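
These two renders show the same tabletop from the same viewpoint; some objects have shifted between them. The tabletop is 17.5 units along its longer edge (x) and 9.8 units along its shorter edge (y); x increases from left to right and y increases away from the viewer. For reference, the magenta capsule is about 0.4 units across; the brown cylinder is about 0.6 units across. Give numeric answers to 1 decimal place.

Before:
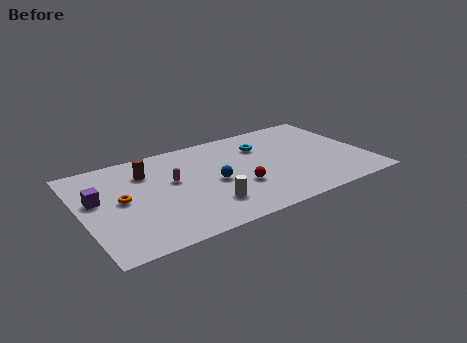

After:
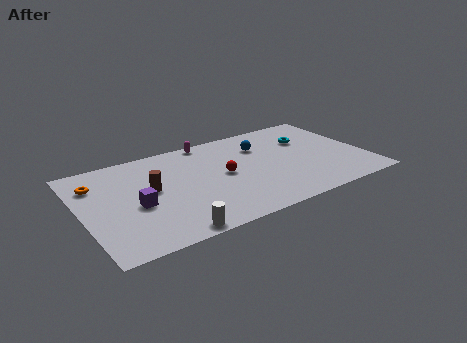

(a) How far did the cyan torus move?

2.9

From (11.4, 7.1) to (14.3, 6.7), the cyan torus covered √(2.9² + 0.4²) ≈ 2.9 units.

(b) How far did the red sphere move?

1.7

The red sphere was near (9.4, 3.4) before and (8.7, 5.0) after, so it travelled √(0.7² + 1.6²) ≈ 1.7 units.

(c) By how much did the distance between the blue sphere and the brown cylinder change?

+2.7

The distance was about 4.7 in the first image and 7.4 in the second, so they moved 2.7 units further apart.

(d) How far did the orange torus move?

2.6

The orange torus moved from about (2.4, 5.1) to (1.1, 7.3), a distance of √(1.3² + 2.2²) ≈ 2.6.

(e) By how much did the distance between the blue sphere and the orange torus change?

+4.7

The distance was about 5.6 in the first image and 10.3 in the second, so they moved 4.7 units further apart.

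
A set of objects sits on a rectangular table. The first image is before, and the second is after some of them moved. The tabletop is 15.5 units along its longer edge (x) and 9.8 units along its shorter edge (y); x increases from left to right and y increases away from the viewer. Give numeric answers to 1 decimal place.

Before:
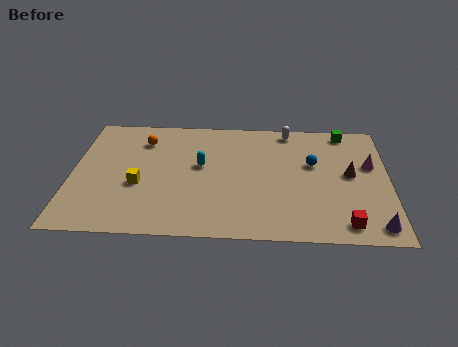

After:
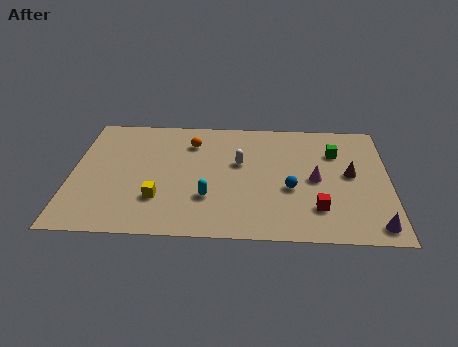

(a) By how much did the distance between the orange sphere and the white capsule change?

-4.4

The distance was about 7.3 in the first image and 2.9 in the second, so they moved 4.4 units closer together.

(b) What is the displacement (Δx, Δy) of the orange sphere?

(2.4, -0.1)

The orange sphere started near (3.4, 7.6) and ended near (5.8, 7.5).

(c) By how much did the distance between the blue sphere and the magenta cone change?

-1.4

The distance was about 2.8 in the first image and 1.4 in the second, so they moved 1.4 units closer together.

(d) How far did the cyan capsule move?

2.6

The cyan capsule was near (6.3, 5.6) before and (6.7, 3.0) after, so it travelled √(0.4² + 2.6²) ≈ 2.6 units.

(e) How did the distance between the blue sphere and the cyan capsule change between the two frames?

-1.4

Before: roughly 5.5 units apart; after: 4.1. That's 1.4 units closer together.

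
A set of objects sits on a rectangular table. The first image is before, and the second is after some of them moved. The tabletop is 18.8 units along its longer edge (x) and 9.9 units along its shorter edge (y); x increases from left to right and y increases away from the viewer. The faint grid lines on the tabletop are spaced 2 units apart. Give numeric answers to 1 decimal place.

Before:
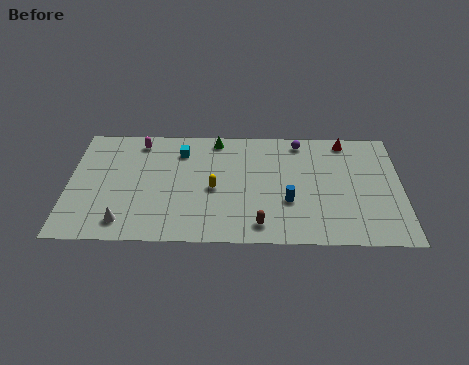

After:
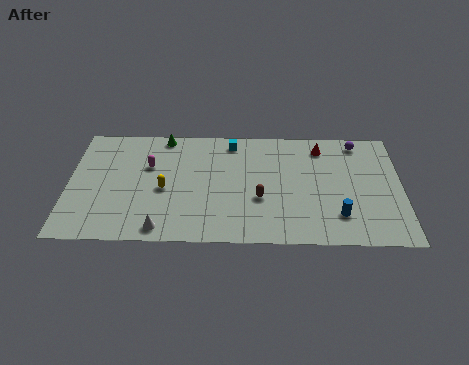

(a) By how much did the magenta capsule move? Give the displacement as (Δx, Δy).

(0.6, -2.1)

The magenta capsule started near (3.9, 8.5) and ended near (4.5, 6.4).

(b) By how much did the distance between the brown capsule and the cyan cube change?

-2.5

They were about 7.7 units apart before and 5.2 after — 2.5 units closer together.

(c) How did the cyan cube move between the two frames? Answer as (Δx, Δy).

(2.9, 0.9)

From the two frames, the cyan cube sits at roughly (6.3, 7.7) before and (9.2, 8.6) after.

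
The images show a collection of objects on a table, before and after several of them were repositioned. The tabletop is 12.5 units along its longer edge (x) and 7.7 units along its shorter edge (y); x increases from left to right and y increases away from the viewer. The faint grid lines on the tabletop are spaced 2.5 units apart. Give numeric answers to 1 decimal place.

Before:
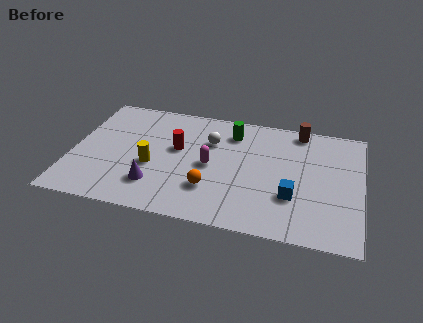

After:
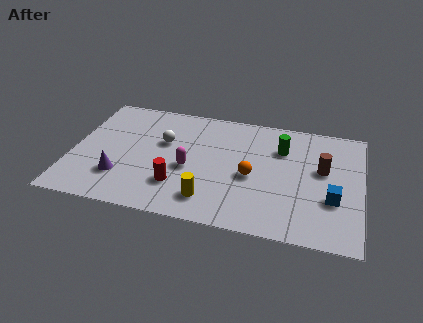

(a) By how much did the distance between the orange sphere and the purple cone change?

+3.3

Before: roughly 2.4 units apart; after: 5.7. That's 3.3 units further apart.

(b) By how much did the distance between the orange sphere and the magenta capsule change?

+1.2

Before: roughly 1.5 units apart; after: 2.7. That's 1.2 units further apart.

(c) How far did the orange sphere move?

2.1

The orange sphere was near (6.1, 2.2) before and (7.8, 3.4) after, so it travelled √(1.7² + 1.2²) ≈ 2.1 units.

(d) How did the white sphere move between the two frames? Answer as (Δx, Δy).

(-2.0, -0.5)

The white sphere started near (5.9, 5.3) and ended near (3.9, 4.8).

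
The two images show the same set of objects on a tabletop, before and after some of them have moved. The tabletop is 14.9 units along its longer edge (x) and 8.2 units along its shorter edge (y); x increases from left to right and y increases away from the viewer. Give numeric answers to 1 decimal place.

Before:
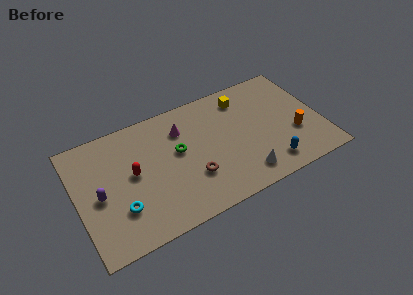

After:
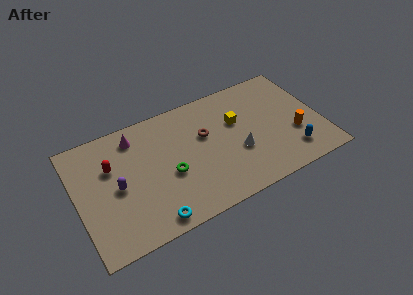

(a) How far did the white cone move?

1.7

The white cone moved from about (9.8, 1.4) to (9.7, 3.1), a distance of √(0.1² + 1.7²) ≈ 1.7.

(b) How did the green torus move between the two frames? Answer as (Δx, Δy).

(-0.7, -1.3)

From the two frames, the green torus sits at roughly (6.2, 4.7) before and (5.5, 3.4) after.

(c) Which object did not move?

the orange cylinder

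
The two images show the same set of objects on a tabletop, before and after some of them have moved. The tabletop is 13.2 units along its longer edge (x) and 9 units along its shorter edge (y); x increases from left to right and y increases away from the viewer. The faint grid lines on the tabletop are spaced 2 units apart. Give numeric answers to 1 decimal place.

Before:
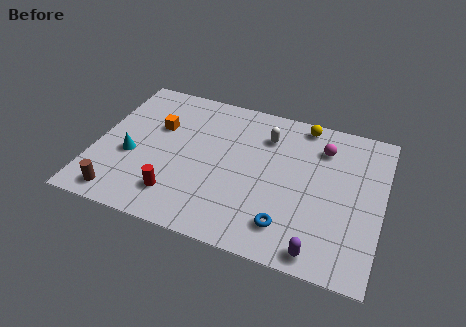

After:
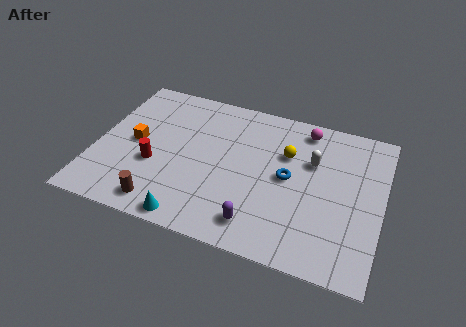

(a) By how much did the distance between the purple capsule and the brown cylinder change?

-4.7

They were about 9.1 units apart before and 4.4 after — 4.7 units closer together.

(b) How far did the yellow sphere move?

2.2

The yellow sphere moved from about (9.3, 8.1) to (8.7, 6.0), a distance of √(0.6² + 2.1²) ≈ 2.2.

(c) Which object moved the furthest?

the cyan cone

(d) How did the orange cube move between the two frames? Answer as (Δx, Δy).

(-0.9, -1.3)

From the two frames, the orange cube sits at roughly (2.7, 5.8) before and (1.8, 4.5) after.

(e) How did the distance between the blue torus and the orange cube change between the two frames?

-0.4

The distance was about 7.5 in the first image and 7.1 in the second, so they moved 0.4 units closer together.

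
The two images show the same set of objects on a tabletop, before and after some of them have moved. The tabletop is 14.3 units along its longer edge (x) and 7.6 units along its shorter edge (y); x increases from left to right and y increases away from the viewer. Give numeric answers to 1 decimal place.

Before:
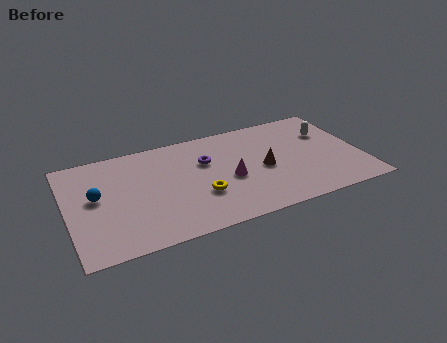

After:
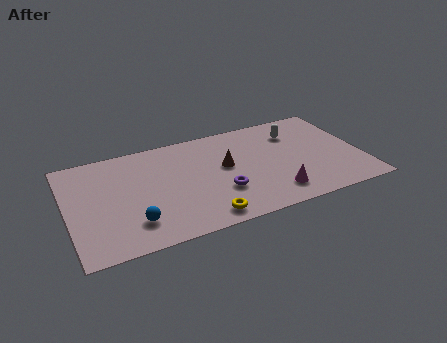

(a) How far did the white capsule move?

1.7

The white capsule moved from about (12.9, 5.2) to (11.3, 5.7), a distance of √(1.6² + 0.5²) ≈ 1.7.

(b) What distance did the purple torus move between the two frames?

2.5

The purple torus moved from about (6.8, 5.0) to (7.3, 2.5), a distance of √(0.5² + 2.5²) ≈ 2.5.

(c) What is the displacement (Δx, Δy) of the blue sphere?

(1.6, -2.4)

The blue sphere was at about (1.4, 4.2) and moved to about (3.0, 1.8).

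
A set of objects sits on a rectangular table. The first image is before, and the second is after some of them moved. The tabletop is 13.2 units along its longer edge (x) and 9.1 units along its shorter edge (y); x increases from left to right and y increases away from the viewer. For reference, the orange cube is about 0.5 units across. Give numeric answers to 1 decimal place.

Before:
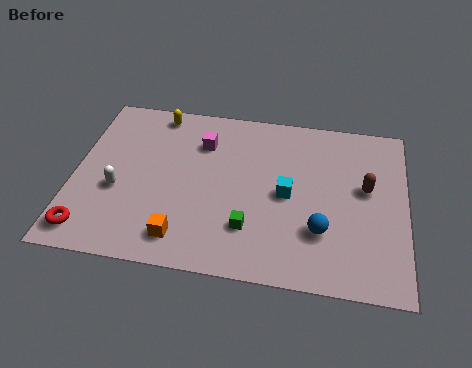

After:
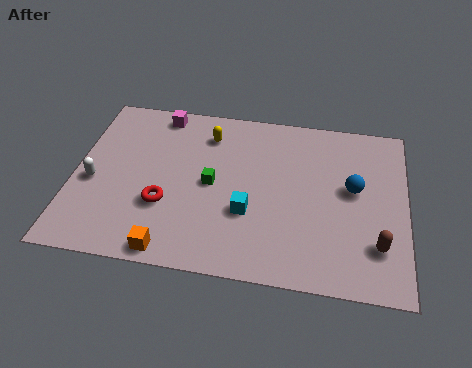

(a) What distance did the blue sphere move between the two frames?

2.7

From (9.9, 2.7) to (11.1, 5.1), the blue sphere covered √(1.2² + 2.4²) ≈ 2.7 units.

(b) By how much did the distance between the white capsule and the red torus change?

+0.5

They were about 2.5 units apart before and 3.0 after — 0.5 units further apart.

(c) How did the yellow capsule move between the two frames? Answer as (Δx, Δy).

(2.1, -0.9)

The yellow capsule started near (3.1, 8.1) and ended near (5.2, 7.2).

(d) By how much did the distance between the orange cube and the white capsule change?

+1.1

Before: roughly 3.4 units apart; after: 4.5. That's 1.1 units further apart.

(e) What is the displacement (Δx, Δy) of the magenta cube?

(-1.8, 1.4)

The magenta cube started near (5.0, 6.7) and ended near (3.2, 8.1).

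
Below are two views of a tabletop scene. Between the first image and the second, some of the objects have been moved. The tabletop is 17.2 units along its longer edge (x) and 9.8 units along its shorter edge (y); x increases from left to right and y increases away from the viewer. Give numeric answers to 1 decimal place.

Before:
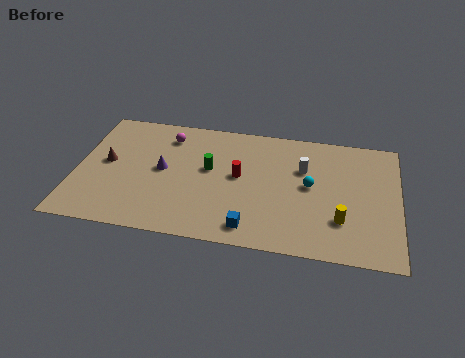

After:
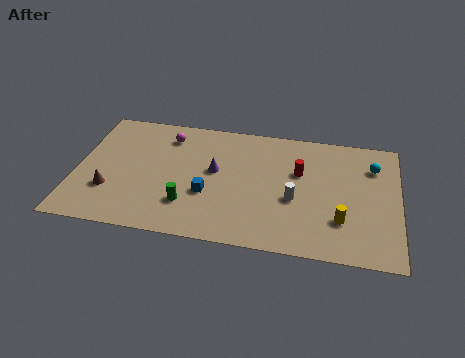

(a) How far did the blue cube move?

3.3

From (9.5, 1.4) to (7.1, 3.6), the blue cube covered √(2.4² + 2.2²) ≈ 3.3 units.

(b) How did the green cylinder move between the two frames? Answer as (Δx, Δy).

(-1.0, -3.0)

The green cylinder was at about (7.1, 5.6) and moved to about (6.1, 2.6).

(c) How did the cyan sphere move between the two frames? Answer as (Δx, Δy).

(3.3, 2.1)

The cyan sphere was at about (12.5, 5.2) and moved to about (15.8, 7.3).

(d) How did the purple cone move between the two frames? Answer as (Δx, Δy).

(2.8, 0.4)

From the two frames, the purple cone sits at roughly (4.6, 5.1) before and (7.4, 5.5) after.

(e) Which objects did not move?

the yellow cylinder and the magenta sphere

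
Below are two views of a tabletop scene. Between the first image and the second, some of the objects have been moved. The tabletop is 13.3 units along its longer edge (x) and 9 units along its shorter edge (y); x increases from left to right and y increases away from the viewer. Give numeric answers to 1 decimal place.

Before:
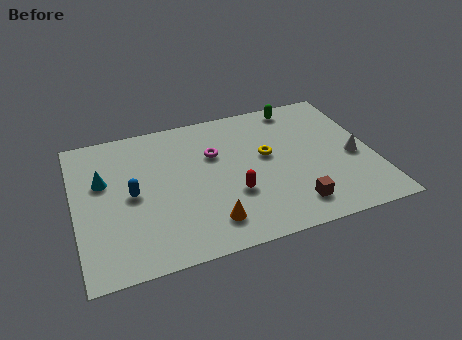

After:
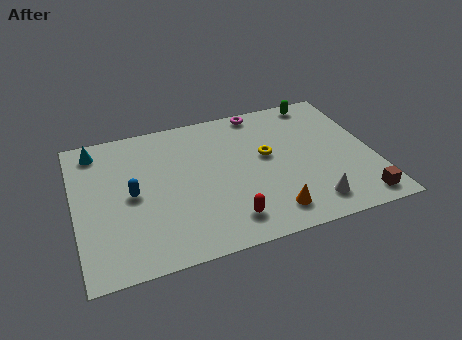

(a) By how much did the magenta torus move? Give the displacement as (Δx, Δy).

(2.3, 2.3)

From the two frames, the magenta torus sits at roughly (6.3, 5.9) before and (8.6, 8.2) after.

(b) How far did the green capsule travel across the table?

1.0

The green capsule moved from about (10.3, 8.0) to (11.3, 8.1), a distance of √(1.0² + 0.1²) ≈ 1.0.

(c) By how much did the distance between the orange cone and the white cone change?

-5.3

The distance was about 7.1 in the first image and 1.8 in the second, so they moved 5.3 units closer together.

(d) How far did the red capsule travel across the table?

1.6

The red capsule moved from about (6.9, 3.1) to (6.5, 1.6), a distance of √(0.4² + 1.5²) ≈ 1.6.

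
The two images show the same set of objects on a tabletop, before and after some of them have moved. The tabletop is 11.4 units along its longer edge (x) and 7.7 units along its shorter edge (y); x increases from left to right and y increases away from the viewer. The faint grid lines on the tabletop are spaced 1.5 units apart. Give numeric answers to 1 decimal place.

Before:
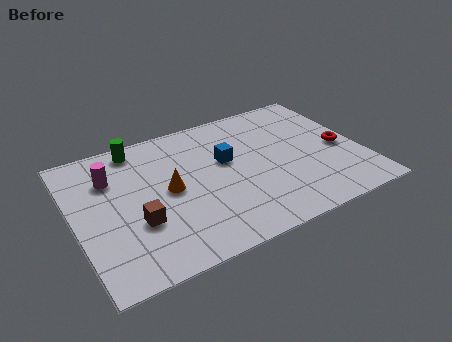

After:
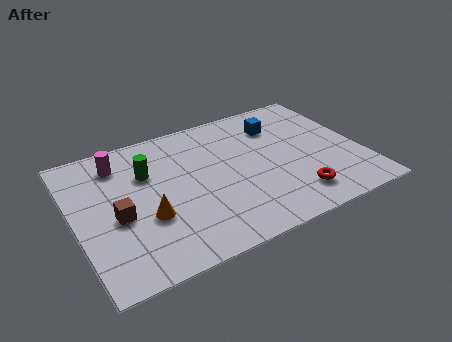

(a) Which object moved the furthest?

the red torus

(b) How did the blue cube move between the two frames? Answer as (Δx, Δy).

(2.3, 1.2)

From the two frames, the blue cube sits at roughly (6.1, 4.6) before and (8.4, 5.8) after.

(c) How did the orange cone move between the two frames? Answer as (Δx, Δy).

(-1.0, -1.1)

The orange cone started near (3.7, 3.9) and ended near (2.7, 2.8).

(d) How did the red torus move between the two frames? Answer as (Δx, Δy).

(-2.2, -2.0)

From the two frames, the red torus sits at roughly (10.6, 3.5) before and (8.4, 1.5) after.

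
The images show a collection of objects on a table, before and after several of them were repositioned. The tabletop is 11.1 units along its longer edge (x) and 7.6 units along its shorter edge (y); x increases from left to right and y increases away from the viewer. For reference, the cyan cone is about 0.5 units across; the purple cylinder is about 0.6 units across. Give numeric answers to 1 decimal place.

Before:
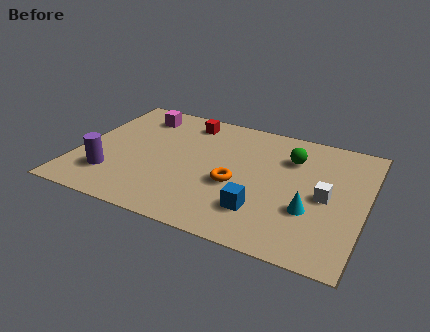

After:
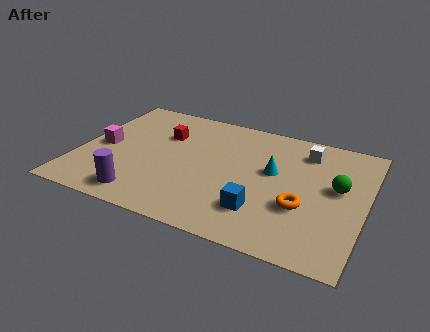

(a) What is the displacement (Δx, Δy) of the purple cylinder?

(1.3, -0.8)

From the two frames, the purple cylinder sits at roughly (1.5, 1.9) before and (2.8, 1.1) after.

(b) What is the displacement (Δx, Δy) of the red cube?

(-0.8, -1.2)

The red cube was at about (3.9, 6.4) and moved to about (3.1, 5.2).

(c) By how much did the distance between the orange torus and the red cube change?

+2.2

They were about 4.0 units apart before and 6.2 after — 2.2 units further apart.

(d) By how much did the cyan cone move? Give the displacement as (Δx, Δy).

(-1.6, 1.8)

The cyan cone started near (9.1, 2.6) and ended near (7.5, 4.4).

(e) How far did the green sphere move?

2.2

The green sphere moved from about (8.1, 5.5) to (10.0, 4.3), a distance of √(1.9² + 1.2²) ≈ 2.2.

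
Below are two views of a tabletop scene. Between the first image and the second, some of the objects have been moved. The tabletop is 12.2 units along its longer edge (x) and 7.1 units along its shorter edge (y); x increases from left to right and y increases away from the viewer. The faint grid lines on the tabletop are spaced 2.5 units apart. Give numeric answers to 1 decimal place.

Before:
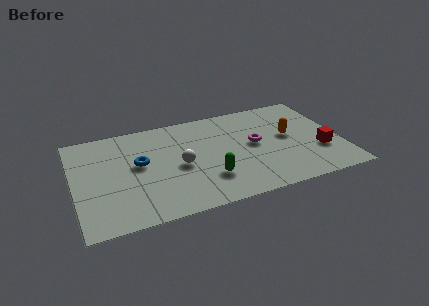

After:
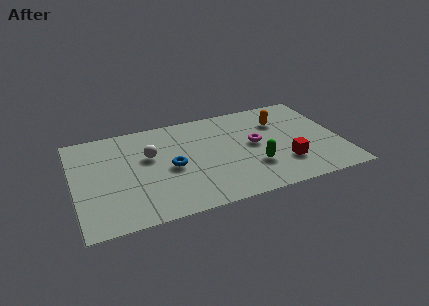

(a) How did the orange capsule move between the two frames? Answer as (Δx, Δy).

(-0.3, 1.2)

From the two frames, the orange capsule sits at roughly (9.9, 3.9) before and (9.6, 5.1) after.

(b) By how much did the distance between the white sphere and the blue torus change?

-0.5

Before: roughly 1.9 units apart; after: 1.4. That's 0.5 units closer together.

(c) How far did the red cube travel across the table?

1.7

From (11.2, 2.4) to (9.5, 2.0), the red cube covered √(1.7² + 0.4²) ≈ 1.7 units.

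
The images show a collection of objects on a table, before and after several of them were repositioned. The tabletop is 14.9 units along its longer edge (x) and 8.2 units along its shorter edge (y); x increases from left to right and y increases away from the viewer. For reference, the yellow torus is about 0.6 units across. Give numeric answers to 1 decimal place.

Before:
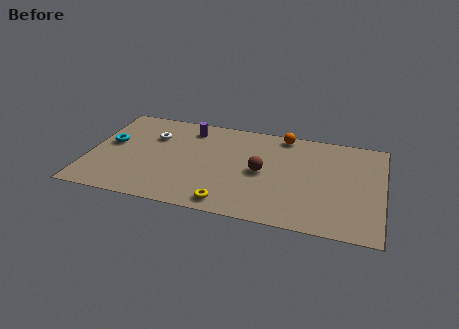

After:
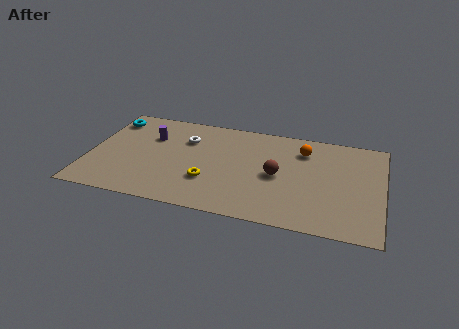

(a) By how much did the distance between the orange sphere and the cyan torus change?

+0.9

The distance was about 9.1 in the first image and 10.0 in the second, so they moved 0.9 units further apart.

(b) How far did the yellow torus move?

1.9

The yellow torus moved from about (7.3, 1.0) to (6.2, 2.6), a distance of √(1.1² + 1.6²) ≈ 1.9.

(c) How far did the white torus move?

1.7

The white torus was near (3.1, 5.7) before and (4.8, 5.8) after, so it travelled √(1.7² + 0.1²) ≈ 1.7 units.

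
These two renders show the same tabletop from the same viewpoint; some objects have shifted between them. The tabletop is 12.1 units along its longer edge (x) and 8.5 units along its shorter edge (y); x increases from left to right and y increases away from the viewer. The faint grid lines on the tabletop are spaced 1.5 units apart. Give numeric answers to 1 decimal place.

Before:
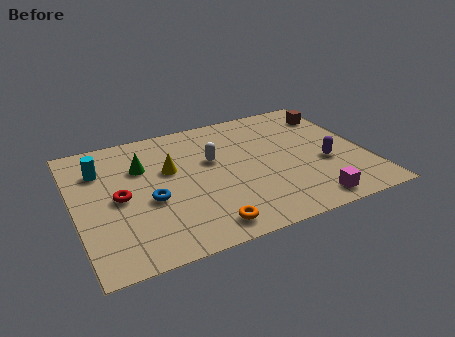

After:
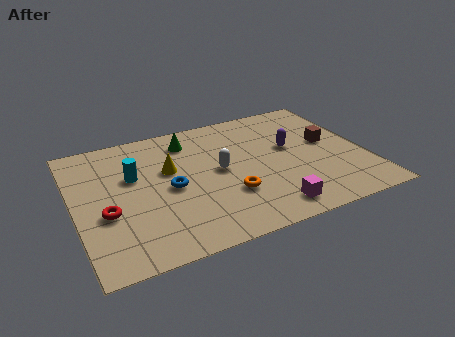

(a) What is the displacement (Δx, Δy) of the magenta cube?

(-1.6, 0.2)

The magenta cube started near (9.3, 1.0) and ended near (7.7, 1.2).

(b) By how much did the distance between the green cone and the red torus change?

+3.2

The distance was about 2.0 in the first image and 5.2 in the second, so they moved 3.2 units further apart.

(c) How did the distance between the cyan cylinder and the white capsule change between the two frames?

-1.1

They were about 4.7 units apart before and 3.6 after — 1.1 units closer together.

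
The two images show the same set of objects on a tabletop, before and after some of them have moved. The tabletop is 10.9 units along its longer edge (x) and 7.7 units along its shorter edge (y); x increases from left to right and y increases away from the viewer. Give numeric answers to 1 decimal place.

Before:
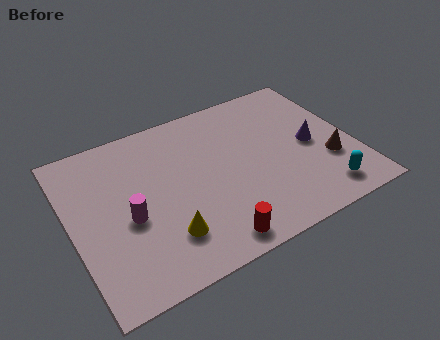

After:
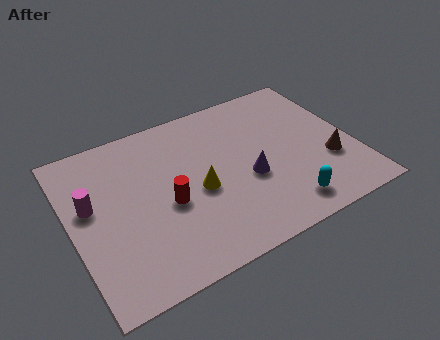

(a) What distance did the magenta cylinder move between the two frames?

1.8

From (2.1, 3.3) to (0.8, 4.5), the magenta cylinder covered √(1.3² + 1.2²) ≈ 1.8 units.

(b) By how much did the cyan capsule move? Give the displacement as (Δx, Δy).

(-1.5, 0.0)

The cyan capsule started near (9.3, 1.2) and ended near (7.8, 1.2).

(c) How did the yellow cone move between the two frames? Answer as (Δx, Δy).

(1.5, 1.5)

The yellow cone was at about (3.3, 1.9) and moved to about (4.8, 3.4).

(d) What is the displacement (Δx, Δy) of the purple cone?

(-2.6, -0.6)

From the two frames, the purple cone sits at roughly (9.3, 3.7) before and (6.7, 3.1) after.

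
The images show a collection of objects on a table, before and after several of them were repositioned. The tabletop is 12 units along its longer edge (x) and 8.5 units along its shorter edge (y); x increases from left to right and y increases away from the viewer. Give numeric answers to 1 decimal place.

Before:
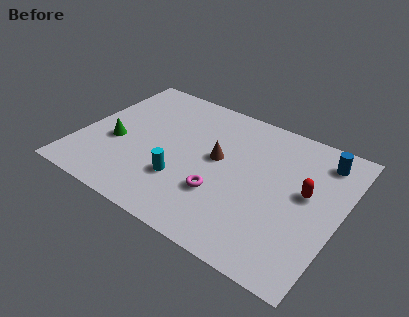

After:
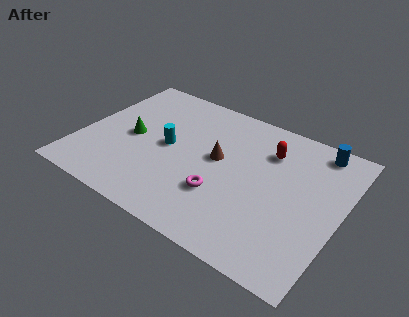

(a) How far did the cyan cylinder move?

2.0

From (5.0, 2.6) to (4.0, 4.3), the cyan cylinder covered √(1.0² + 1.7²) ≈ 2.0 units.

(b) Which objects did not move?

the brown cone and the magenta torus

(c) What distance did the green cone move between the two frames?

0.9

The green cone moved from about (1.7, 3.4) to (2.3, 4.1), a distance of √(0.6² + 0.7²) ≈ 0.9.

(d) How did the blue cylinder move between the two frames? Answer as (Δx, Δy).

(-0.3, 0.5)

The blue cylinder started near (10.8, 7.0) and ended near (10.5, 7.5).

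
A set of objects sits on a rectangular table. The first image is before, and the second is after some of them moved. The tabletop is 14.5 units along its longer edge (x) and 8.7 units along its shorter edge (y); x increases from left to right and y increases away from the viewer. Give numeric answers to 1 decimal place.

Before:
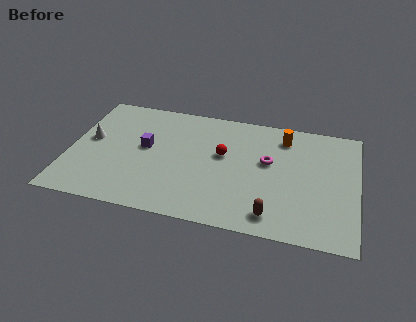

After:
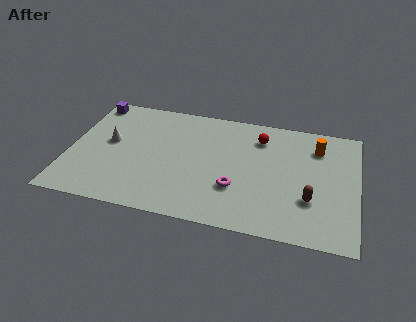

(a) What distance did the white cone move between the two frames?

1.0

The white cone moved from about (1.0, 4.8) to (2.0, 4.8), a distance of √(1.0² + 0.0²) ≈ 1.0.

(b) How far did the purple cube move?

4.2

The purple cube was near (3.8, 4.8) before and (0.8, 7.7) after, so it travelled √(3.0² + 2.9²) ≈ 4.2 units.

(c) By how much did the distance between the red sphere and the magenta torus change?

+1.8

The distance was about 2.3 in the first image and 4.1 in the second, so they moved 1.8 units further apart.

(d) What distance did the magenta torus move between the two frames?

2.7

The magenta torus moved from about (10.0, 5.1) to (8.5, 2.8), a distance of √(1.5² + 2.3²) ≈ 2.7.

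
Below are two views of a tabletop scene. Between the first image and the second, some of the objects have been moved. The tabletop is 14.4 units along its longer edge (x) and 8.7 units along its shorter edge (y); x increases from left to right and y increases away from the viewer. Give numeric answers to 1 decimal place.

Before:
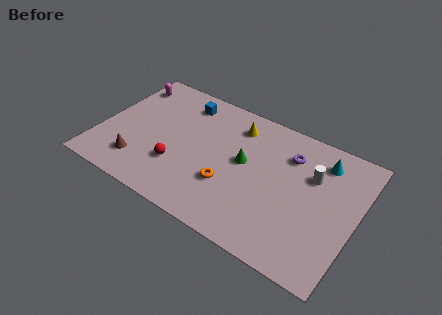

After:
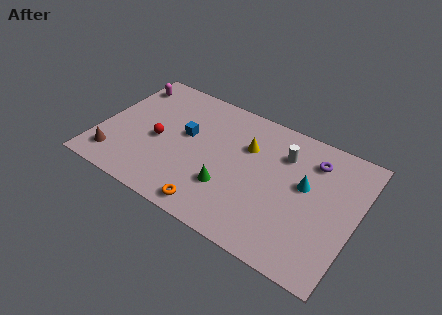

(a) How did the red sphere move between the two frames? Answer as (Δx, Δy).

(-1.3, 1.2)

From the two frames, the red sphere sits at roughly (4.6, 2.7) before and (3.3, 3.9) after.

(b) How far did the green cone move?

2.2

From (8.1, 4.8) to (7.5, 2.7), the green cone covered √(0.6² + 2.1²) ≈ 2.2 units.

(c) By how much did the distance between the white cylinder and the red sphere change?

-0.6

Before: roughly 7.8 units apart; after: 7.2. That's 0.6 units closer together.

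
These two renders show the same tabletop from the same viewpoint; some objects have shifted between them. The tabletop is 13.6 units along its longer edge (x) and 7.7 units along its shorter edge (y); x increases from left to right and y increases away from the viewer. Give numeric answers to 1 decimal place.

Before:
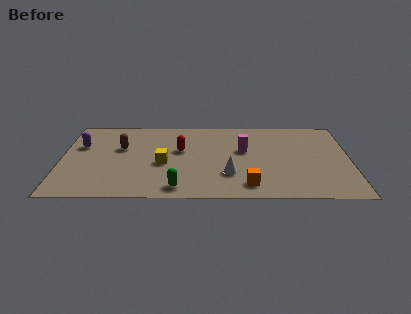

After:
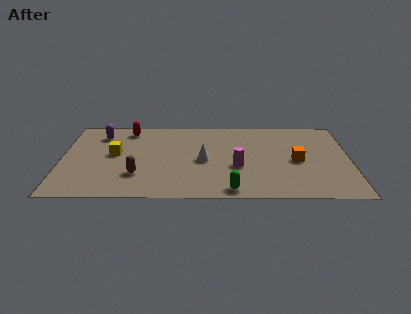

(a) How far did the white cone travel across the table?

1.8

From (7.9, 2.3) to (6.7, 3.6), the white cone covered √(1.2² + 1.3²) ≈ 1.8 units.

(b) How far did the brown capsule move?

2.7

From (2.8, 4.8) to (3.6, 2.2), the brown capsule covered √(0.8² + 2.6²) ≈ 2.7 units.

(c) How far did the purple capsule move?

1.4

The purple capsule moved from about (0.9, 5.0) to (1.8, 6.1), a distance of √(0.9² + 1.1²) ≈ 1.4.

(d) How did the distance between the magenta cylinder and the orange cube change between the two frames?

-0.4

They were about 3.3 units apart before and 2.9 after — 0.4 units closer together.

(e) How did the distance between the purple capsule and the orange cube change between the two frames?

+0.9

The distance was about 8.7 in the first image and 9.6 in the second, so they moved 0.9 units further apart.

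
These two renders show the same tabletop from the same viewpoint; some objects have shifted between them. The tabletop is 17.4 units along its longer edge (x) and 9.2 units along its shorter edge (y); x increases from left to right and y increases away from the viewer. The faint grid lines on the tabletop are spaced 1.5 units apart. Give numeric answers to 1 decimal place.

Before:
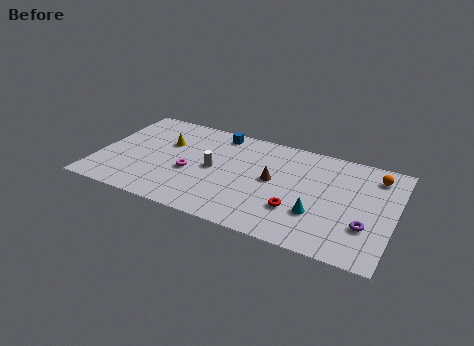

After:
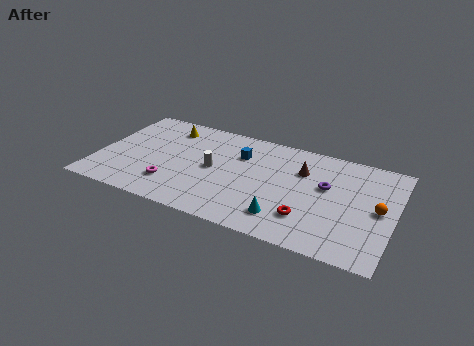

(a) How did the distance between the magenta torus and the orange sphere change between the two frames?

+0.9

The distance was about 11.2 in the first image and 12.1 in the second, so they moved 0.9 units further apart.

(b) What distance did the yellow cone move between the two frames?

1.5

The yellow cone moved from about (3.8, 6.0) to (3.7, 7.5), a distance of √(0.1² + 1.5²) ≈ 1.5.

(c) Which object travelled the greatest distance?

the purple torus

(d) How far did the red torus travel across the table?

0.8

From (11.9, 2.8) to (12.6, 2.4), the red torus covered √(0.7² + 0.4²) ≈ 0.8 units.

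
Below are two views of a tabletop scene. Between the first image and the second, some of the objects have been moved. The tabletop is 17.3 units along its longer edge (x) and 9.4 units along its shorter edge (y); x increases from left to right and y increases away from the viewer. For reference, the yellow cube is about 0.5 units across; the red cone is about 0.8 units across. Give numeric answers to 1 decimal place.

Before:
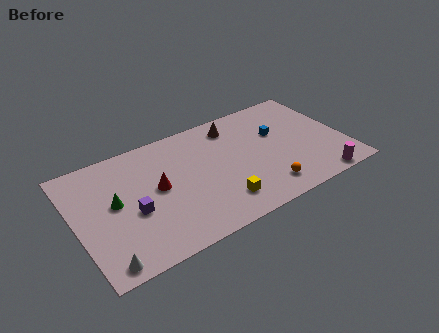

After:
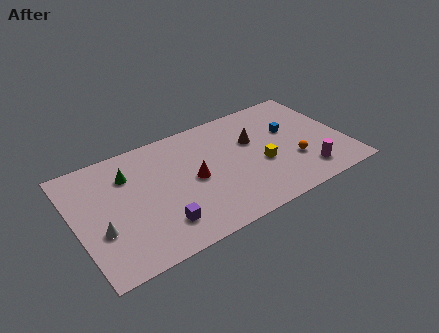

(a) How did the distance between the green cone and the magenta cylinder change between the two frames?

-1.4

Before: roughly 13.3 units apart; after: 11.9. That's 1.4 units closer together.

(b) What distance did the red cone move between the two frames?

2.3

The red cone was near (5.2, 5.0) before and (7.5, 4.6) after, so it travelled √(2.3² + 0.4²) ≈ 2.3 units.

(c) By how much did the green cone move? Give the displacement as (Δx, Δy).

(1.1, 1.8)

The green cone started near (2.5, 5.1) and ended near (3.6, 6.9).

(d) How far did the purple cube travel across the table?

2.3

The purple cube was near (3.5, 3.9) before and (5.0, 2.1) after, so it travelled √(1.5² + 1.8²) ≈ 2.3 units.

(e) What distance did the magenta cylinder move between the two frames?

1.2

From (15.1, 0.8) to (14.4, 1.8), the magenta cylinder covered √(0.7² + 1.0²) ≈ 1.2 units.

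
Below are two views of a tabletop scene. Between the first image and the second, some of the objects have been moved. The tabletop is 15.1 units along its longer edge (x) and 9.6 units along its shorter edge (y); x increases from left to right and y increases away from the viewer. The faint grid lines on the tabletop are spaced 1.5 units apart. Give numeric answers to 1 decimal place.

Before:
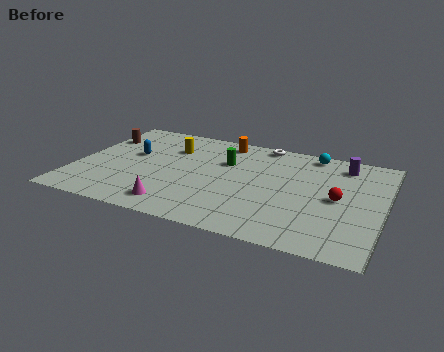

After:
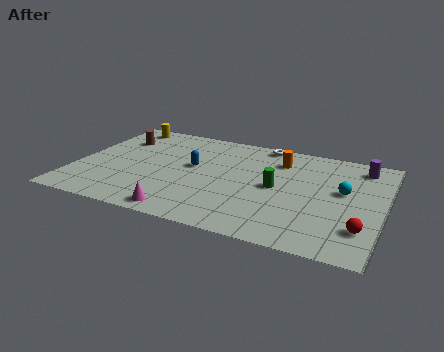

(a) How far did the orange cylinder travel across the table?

3.1

From (6.9, 8.4) to (9.8, 7.4), the orange cylinder covered √(2.9² + 1.0²) ≈ 3.1 units.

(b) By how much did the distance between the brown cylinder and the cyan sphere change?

+0.9

They were about 10.6 units apart before and 11.5 after — 0.9 units further apart.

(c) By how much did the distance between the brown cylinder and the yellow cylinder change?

-2.1

The distance was about 3.6 in the first image and 1.5 in the second, so they moved 2.1 units closer together.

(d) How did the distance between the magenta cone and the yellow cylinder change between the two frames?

+3.0

The distance was about 5.5 in the first image and 8.5 in the second, so they moved 3.0 units further apart.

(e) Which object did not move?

the white torus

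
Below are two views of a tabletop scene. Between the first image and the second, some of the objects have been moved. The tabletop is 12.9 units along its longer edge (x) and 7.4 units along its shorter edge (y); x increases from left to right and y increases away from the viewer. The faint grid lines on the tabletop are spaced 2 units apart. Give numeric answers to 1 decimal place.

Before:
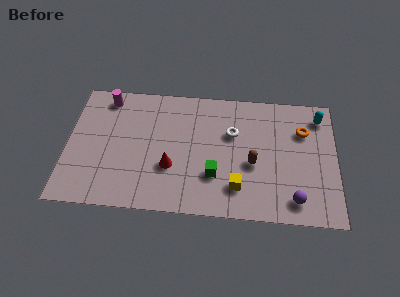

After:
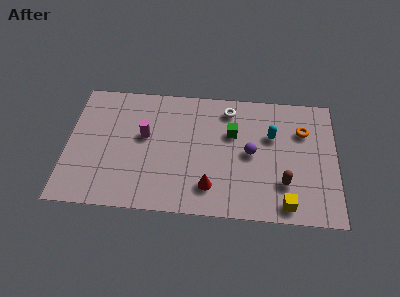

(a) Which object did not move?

the orange torus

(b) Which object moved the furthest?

the purple sphere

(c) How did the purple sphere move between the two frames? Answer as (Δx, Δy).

(-2.1, 2.5)

From the two frames, the purple sphere sits at roughly (10.9, 1.2) before and (8.8, 3.7) after.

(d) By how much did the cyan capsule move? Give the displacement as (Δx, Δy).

(-2.3, -1.3)

The cyan capsule started near (12.1, 6.1) and ended near (9.8, 4.8).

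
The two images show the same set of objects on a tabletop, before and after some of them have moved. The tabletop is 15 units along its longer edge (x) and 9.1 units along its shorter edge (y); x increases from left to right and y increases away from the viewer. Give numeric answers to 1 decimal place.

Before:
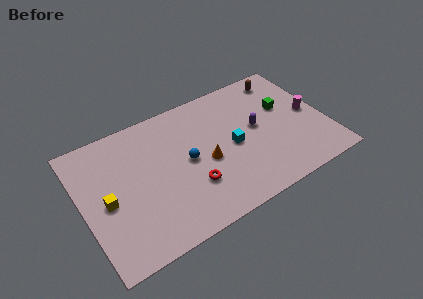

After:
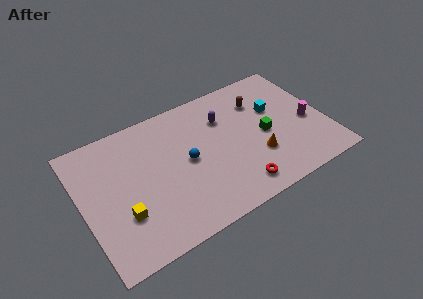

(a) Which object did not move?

the blue sphere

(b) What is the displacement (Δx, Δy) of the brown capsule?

(-1.7, -1.1)

From the two frames, the brown capsule sits at roughly (13.0, 7.8) before and (11.3, 6.7) after.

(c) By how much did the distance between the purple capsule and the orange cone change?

+0.5

Before: roughly 3.4 units apart; after: 3.9. That's 0.5 units further apart.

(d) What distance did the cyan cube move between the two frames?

3.2

The cyan cube moved from about (9.2, 4.3) to (12.1, 5.7), a distance of √(2.9² + 1.4²) ≈ 3.2.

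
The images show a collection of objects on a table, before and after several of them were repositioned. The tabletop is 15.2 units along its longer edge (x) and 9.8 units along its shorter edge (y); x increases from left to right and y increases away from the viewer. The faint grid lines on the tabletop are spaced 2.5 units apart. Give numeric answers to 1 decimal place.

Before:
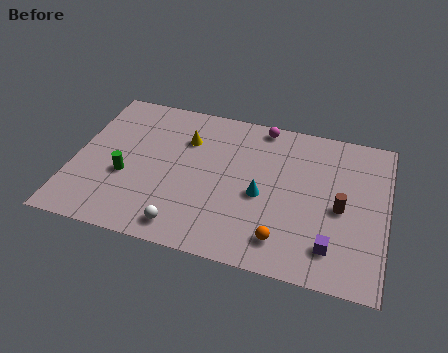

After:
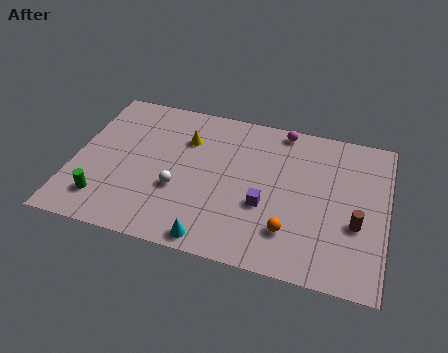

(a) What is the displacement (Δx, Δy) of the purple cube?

(-3.3, 1.7)

The purple cube started near (12.7, 2.0) and ended near (9.4, 3.7).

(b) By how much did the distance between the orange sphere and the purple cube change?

-0.5

They were about 2.3 units apart before and 1.8 after — 0.5 units closer together.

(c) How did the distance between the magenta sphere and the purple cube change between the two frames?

-2.7

The distance was about 7.9 in the first image and 5.2 in the second, so they moved 2.7 units closer together.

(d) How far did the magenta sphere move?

1.0

The magenta sphere was near (8.9, 8.9) before and (9.9, 8.9) after, so it travelled √(1.0² + 0.0²) ≈ 1.0 units.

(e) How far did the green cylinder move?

2.0

The green cylinder was near (2.6, 3.8) before and (1.7, 2.0) after, so it travelled √(0.9² + 1.8²) ≈ 2.0 units.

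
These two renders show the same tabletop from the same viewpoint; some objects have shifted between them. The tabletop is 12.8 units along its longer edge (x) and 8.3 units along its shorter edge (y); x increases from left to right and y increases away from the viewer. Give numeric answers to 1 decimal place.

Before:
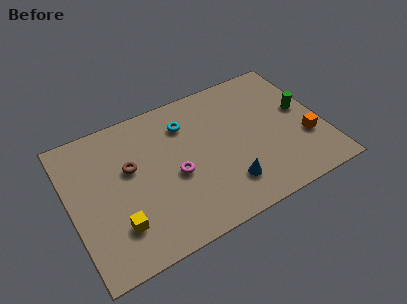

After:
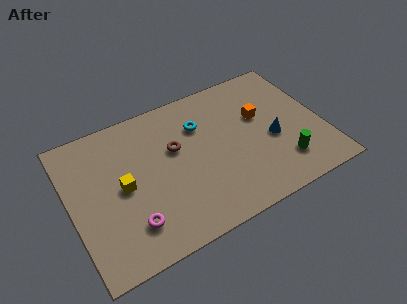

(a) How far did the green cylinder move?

3.0

The green cylinder moved from about (11.9, 4.6) to (10.5, 1.9), a distance of √(1.4² + 2.7²) ≈ 3.0.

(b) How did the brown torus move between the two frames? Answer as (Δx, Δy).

(2.3, 0.1)

The brown torus started near (3.1, 5.0) and ended near (5.4, 5.1).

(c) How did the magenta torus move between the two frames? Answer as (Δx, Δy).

(-2.5, -1.7)

The magenta torus started near (5.2, 3.6) and ended near (2.7, 1.9).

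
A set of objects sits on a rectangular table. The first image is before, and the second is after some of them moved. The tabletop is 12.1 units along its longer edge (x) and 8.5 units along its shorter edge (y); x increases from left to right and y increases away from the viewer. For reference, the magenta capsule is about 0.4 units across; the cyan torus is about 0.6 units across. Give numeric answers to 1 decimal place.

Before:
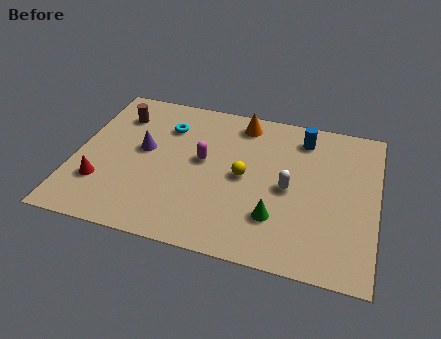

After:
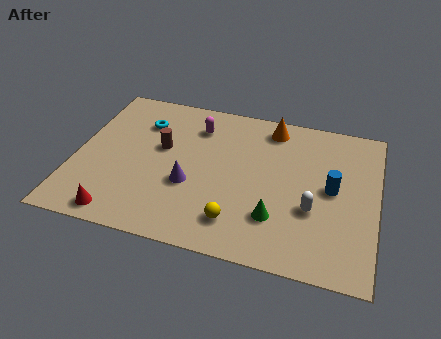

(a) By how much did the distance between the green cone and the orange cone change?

-0.3

Before: roughly 5.3 units apart; after: 5.0. That's 0.3 units closer together.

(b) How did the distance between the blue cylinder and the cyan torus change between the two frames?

+2.5

They were about 5.5 units apart before and 8.0 after — 2.5 units further apart.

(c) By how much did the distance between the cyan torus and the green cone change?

+0.8

They were about 6.2 units apart before and 7.0 after — 0.8 units further apart.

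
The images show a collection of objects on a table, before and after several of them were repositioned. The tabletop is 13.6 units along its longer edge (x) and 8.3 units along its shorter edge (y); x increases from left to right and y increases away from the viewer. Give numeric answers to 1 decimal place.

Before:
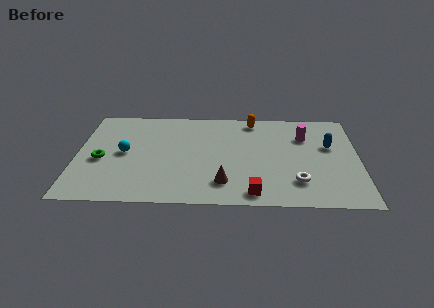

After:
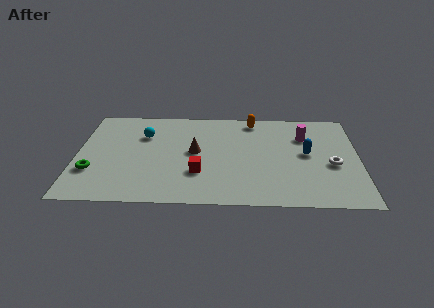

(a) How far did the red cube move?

3.1

From (8.5, 1.0) to (5.9, 2.6), the red cube covered √(2.6² + 1.6²) ≈ 3.1 units.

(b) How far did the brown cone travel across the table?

3.0

The brown cone was near (7.1, 1.8) before and (5.7, 4.4) after, so it travelled √(1.4² + 2.6²) ≈ 3.0 units.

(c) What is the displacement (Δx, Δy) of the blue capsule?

(-1.1, -0.7)

The blue capsule started near (12.2, 5.1) and ended near (11.1, 4.4).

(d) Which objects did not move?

the orange capsule and the magenta cylinder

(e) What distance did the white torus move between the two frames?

2.3

The white torus was near (10.6, 2.0) before and (12.3, 3.5) after, so it travelled √(1.7² + 1.5²) ≈ 2.3 units.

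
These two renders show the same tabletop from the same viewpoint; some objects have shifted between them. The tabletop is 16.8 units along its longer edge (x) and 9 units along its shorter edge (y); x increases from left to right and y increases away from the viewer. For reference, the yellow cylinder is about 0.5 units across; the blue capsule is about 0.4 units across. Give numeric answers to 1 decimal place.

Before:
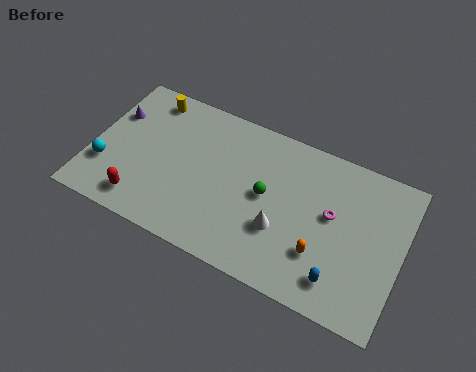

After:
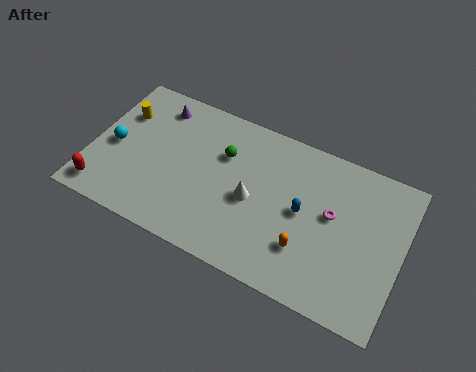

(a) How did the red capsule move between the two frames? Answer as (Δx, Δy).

(-2.1, -0.2)

The red capsule was at about (3.1, 1.5) and moved to about (1.0, 1.3).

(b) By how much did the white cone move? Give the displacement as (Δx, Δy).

(-1.7, 1.0)

The white cone started near (10.5, 3.1) and ended near (8.8, 4.1).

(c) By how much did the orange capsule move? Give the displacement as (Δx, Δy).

(-0.8, -0.1)

From the two frames, the orange capsule sits at roughly (12.7, 2.7) before and (11.9, 2.6) after.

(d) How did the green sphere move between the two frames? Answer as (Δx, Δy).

(-2.5, 1.4)

From the two frames, the green sphere sits at roughly (9.5, 4.7) before and (7.0, 6.1) after.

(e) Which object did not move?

the magenta torus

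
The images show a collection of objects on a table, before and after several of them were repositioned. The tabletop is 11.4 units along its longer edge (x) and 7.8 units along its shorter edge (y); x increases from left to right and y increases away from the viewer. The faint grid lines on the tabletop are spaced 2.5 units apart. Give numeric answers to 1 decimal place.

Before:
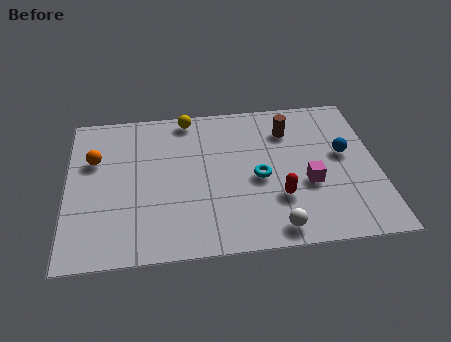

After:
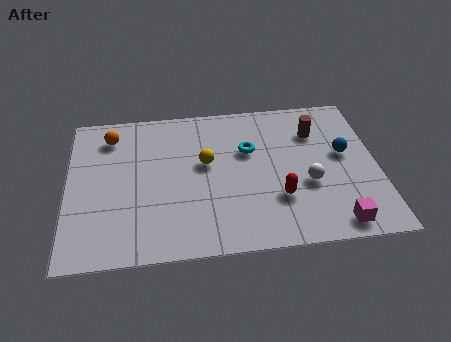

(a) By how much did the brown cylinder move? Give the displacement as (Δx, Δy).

(1.0, -0.2)

The brown cylinder was at about (8.2, 5.9) and moved to about (9.2, 5.7).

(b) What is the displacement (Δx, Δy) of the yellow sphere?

(0.6, -2.5)

The yellow sphere was at about (4.5, 7.0) and moved to about (5.1, 4.5).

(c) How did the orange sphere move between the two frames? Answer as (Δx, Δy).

(0.6, 1.2)

From the two frames, the orange sphere sits at roughly (1.0, 5.1) before and (1.6, 6.3) after.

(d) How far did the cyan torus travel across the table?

1.5

The cyan torus moved from about (7.0, 3.5) to (6.7, 5.0), a distance of √(0.3² + 1.5²) ≈ 1.5.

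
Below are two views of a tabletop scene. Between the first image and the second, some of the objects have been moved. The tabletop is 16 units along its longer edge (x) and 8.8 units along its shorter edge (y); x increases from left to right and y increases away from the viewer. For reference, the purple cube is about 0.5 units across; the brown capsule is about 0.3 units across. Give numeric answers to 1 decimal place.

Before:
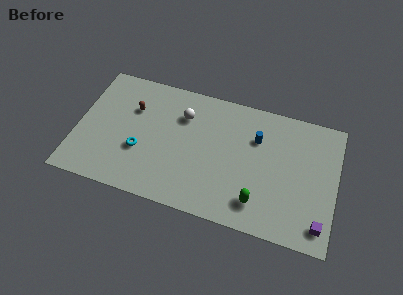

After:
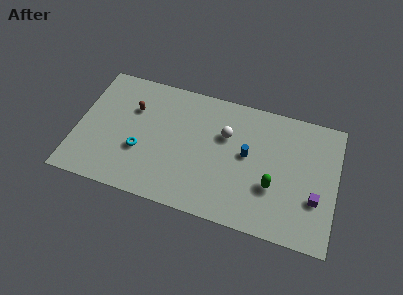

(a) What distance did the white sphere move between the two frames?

2.8

From (6.4, 6.4) to (9.1, 5.8), the white sphere covered √(2.7² + 0.6²) ≈ 2.8 units.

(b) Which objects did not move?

the cyan torus and the brown capsule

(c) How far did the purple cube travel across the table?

1.6

The purple cube moved from about (15.2, 1.4) to (14.8, 3.0), a distance of √(0.4² + 1.6²) ≈ 1.6.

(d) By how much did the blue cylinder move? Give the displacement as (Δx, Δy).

(-0.5, -1.3)

The blue cylinder was at about (11.0, 6.1) and moved to about (10.5, 4.8).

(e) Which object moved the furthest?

the white sphere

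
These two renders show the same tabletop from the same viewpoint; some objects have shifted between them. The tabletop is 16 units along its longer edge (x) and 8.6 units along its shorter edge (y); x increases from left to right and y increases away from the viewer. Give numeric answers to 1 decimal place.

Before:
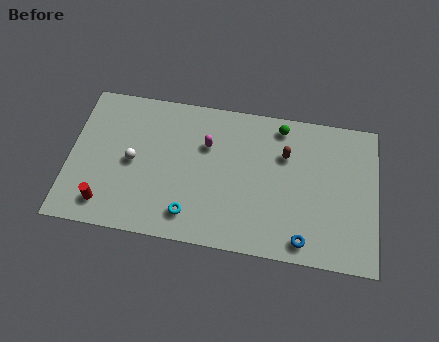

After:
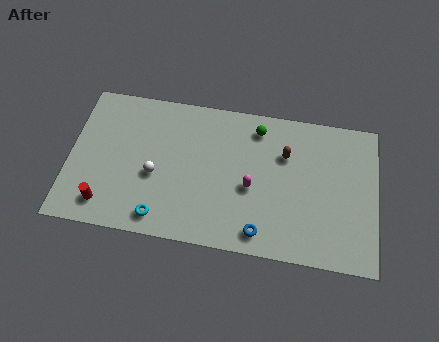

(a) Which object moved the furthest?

the magenta capsule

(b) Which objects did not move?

the red cylinder and the brown capsule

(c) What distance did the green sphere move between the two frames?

1.2

The green sphere was near (10.9, 7.5) before and (9.7, 7.2) after, so it travelled √(1.2² + 0.3²) ≈ 1.2 units.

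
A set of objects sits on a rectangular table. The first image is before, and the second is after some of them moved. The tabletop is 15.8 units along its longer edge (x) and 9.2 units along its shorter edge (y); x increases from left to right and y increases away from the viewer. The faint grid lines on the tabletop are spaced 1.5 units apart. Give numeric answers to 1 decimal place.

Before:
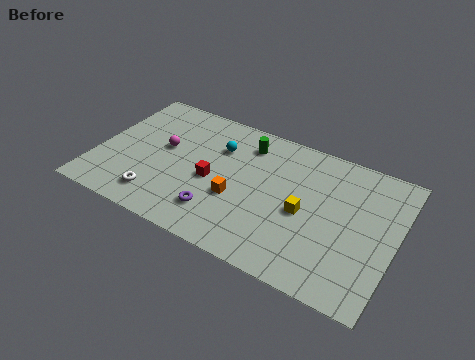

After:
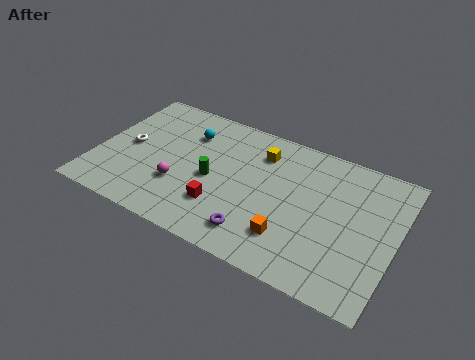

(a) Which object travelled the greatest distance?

the yellow cube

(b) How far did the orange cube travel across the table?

3.2

From (7.6, 3.5) to (10.6, 2.3), the orange cube covered √(3.0² + 1.2²) ≈ 3.2 units.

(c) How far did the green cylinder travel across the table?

3.5

From (7.6, 7.4) to (6.2, 4.2), the green cylinder covered √(1.4² + 3.2²) ≈ 3.5 units.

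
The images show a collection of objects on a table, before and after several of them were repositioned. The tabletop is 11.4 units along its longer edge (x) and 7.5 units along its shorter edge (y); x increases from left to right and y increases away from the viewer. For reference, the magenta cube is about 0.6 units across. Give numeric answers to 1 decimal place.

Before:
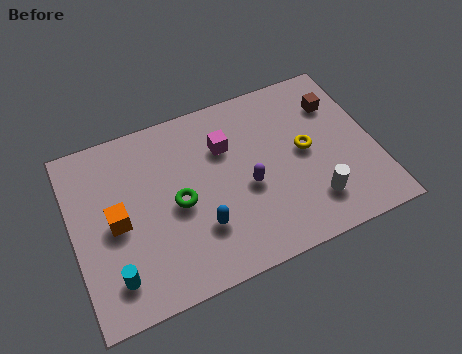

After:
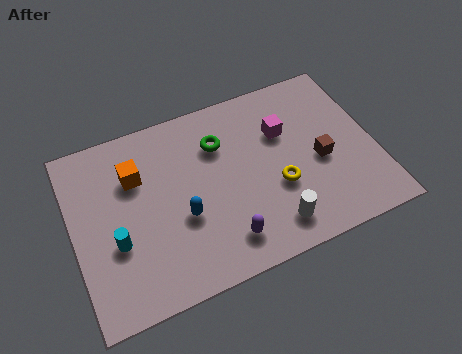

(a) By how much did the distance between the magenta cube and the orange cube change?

+1.0

The distance was about 4.6 in the first image and 5.6 in the second, so they moved 1.0 units further apart.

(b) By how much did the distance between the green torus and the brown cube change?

-2.4

Before: roughly 6.6 units apart; after: 4.2. That's 2.4 units closer together.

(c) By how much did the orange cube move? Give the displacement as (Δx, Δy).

(0.9, 1.6)

The orange cube was at about (1.6, 3.6) and moved to about (2.5, 5.2).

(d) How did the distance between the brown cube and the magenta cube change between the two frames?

-2.2

The distance was about 4.3 in the first image and 2.1 in the second, so they moved 2.2 units closer together.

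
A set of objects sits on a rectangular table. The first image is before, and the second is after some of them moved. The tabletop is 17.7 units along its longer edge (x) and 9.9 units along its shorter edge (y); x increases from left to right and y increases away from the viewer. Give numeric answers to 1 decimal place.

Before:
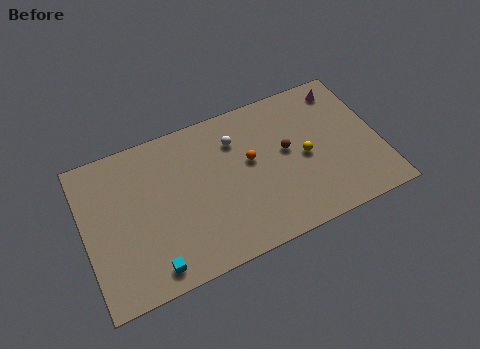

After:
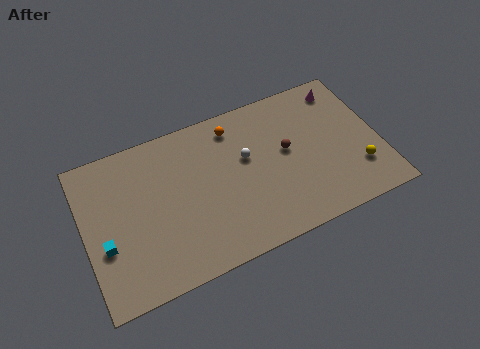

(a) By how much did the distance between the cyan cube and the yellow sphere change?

+4.9

They were about 10.2 units apart before and 15.1 after — 4.9 units further apart.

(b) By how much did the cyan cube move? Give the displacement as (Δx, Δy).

(-2.5, 2.4)

The cyan cube started near (3.6, 1.3) and ended near (1.1, 3.7).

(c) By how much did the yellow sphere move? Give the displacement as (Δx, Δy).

(3.0, -2.0)

The yellow sphere was at about (13.2, 4.7) and moved to about (16.2, 2.7).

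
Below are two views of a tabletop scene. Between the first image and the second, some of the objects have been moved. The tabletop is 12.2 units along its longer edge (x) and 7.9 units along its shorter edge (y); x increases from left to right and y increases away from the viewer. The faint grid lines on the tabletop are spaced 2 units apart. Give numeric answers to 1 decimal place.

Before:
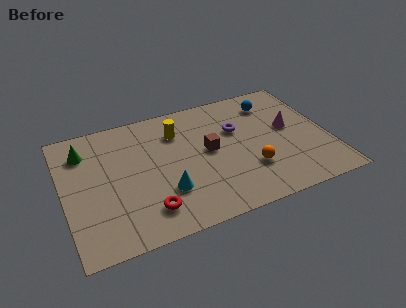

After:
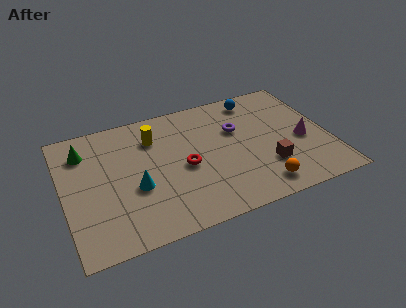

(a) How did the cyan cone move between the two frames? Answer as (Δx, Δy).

(-1.3, 0.7)

The cyan cone was at about (4.5, 2.4) and moved to about (3.2, 3.1).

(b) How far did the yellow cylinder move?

1.1

From (5.4, 5.9) to (4.3, 5.9), the yellow cylinder covered √(1.1² + 0.0²) ≈ 1.1 units.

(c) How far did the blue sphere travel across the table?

0.9

The blue sphere was near (9.9, 6.3) before and (9.2, 6.8) after, so it travelled √(0.7² + 0.5²) ≈ 0.9 units.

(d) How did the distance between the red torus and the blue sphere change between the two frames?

-3.0

They were about 7.9 units apart before and 4.9 after — 3.0 units closer together.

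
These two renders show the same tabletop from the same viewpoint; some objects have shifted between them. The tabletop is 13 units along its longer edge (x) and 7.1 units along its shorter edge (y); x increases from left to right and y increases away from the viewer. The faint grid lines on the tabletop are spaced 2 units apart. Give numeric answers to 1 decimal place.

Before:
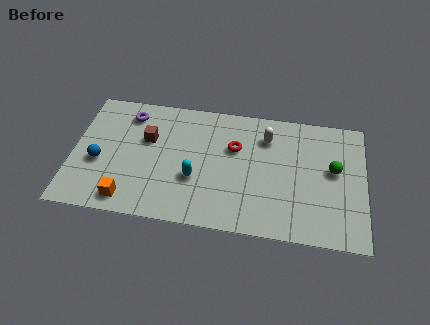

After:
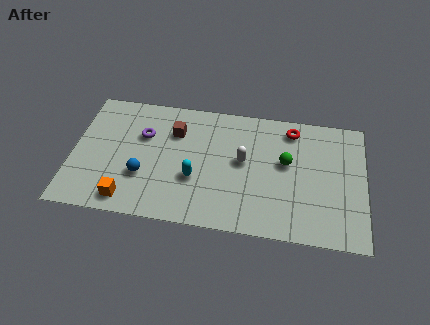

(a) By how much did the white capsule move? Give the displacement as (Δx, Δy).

(-1.0, -1.5)

The white capsule was at about (8.6, 5.4) and moved to about (7.6, 3.9).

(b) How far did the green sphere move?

2.1

From (11.6, 4.0) to (9.5, 4.1), the green sphere covered √(2.1² + 0.1²) ≈ 2.1 units.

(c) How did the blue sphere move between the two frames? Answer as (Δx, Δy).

(2.0, -0.5)

The blue sphere was at about (1.2, 2.9) and moved to about (3.2, 2.4).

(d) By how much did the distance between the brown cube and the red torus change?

+1.4

The distance was about 3.9 in the first image and 5.3 in the second, so they moved 1.4 units further apart.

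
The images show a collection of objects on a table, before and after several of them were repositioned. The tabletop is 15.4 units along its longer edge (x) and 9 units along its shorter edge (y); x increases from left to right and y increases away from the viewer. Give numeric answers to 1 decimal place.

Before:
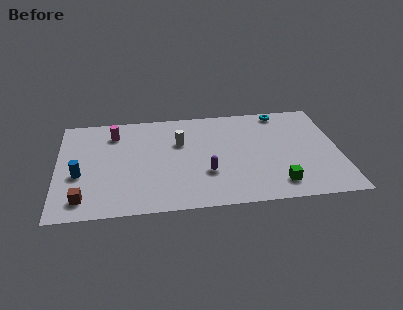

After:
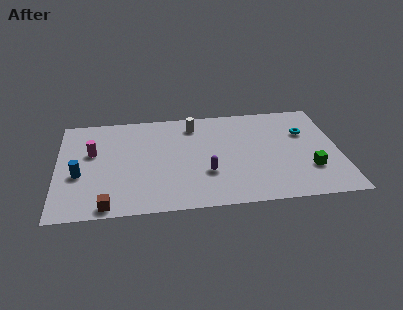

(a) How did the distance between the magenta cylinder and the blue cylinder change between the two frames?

-2.0

They were about 4.0 units apart before and 2.0 after — 2.0 units closer together.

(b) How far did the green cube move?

2.1

From (11.9, 1.6) to (13.7, 2.7), the green cube covered √(1.8² + 1.1²) ≈ 2.1 units.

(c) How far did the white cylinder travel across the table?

1.7

The white cylinder moved from about (6.7, 5.9) to (7.5, 7.4), a distance of √(0.8² + 1.5²) ≈ 1.7.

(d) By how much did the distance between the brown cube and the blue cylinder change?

+1.1

The distance was about 2.1 in the first image and 3.2 in the second, so they moved 1.1 units further apart.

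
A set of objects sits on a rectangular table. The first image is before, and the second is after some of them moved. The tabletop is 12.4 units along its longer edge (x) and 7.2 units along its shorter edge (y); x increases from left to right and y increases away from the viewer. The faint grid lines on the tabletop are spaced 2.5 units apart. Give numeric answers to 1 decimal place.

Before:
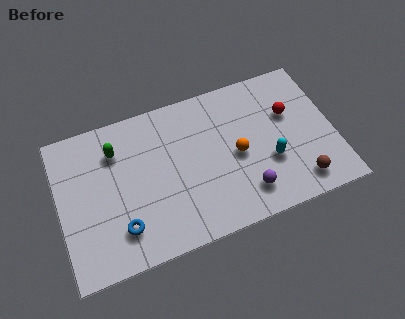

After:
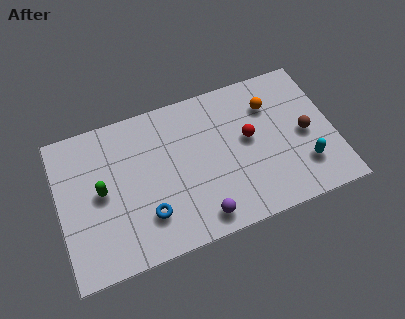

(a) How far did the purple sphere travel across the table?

2.2

The purple sphere moved from about (8.2, 1.5) to (6.1, 1.0), a distance of √(2.1² + 0.5²) ≈ 2.2.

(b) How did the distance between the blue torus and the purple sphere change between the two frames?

-3.1

The distance was about 5.6 in the first image and 2.5 in the second, so they moved 3.1 units closer together.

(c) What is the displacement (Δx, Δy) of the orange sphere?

(1.7, 1.9)

From the two frames, the orange sphere sits at roughly (8.0, 3.4) before and (9.7, 5.3) after.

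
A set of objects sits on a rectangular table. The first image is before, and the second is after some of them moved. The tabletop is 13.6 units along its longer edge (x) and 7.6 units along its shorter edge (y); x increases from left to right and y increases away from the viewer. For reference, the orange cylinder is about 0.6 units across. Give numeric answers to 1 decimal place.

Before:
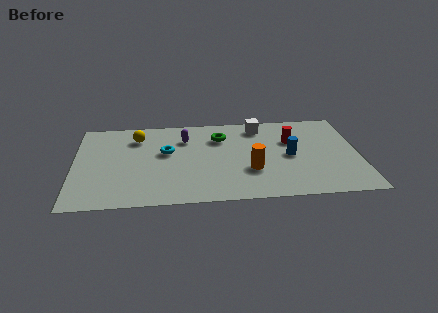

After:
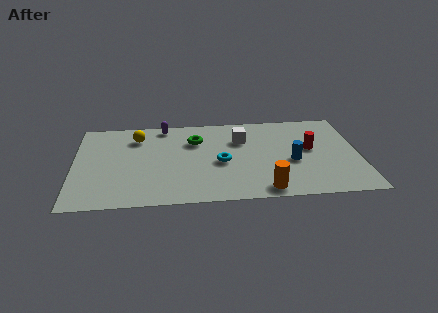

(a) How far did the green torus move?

1.2

The green torus was near (7.0, 5.6) before and (5.8, 5.4) after, so it travelled √(1.2² + 0.2²) ≈ 1.2 units.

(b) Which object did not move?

the yellow sphere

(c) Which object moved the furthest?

the cyan torus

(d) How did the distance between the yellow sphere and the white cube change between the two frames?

-0.9

They were about 5.9 units apart before and 5.0 after — 0.9 units closer together.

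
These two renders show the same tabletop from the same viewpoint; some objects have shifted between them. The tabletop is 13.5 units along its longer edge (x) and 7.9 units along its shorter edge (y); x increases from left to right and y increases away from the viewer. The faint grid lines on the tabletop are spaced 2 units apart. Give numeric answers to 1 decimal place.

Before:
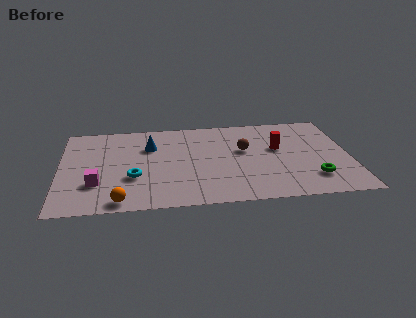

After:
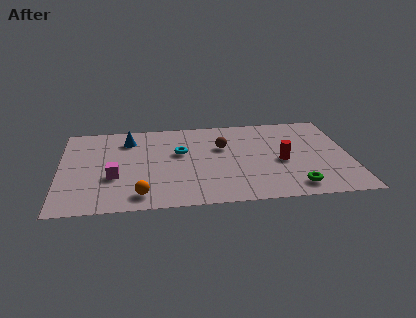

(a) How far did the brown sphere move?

1.1

The brown sphere moved from about (8.6, 4.7) to (7.6, 5.1), a distance of √(1.0² + 0.4²) ≈ 1.1.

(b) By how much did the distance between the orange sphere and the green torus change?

-1.9

The distance was about 9.0 in the first image and 7.1 in the second, so they moved 1.9 units closer together.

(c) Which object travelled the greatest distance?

the cyan torus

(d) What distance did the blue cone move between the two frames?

1.2

From (4.2, 5.5) to (3.2, 6.2), the blue cone covered √(1.0² + 0.7²) ≈ 1.2 units.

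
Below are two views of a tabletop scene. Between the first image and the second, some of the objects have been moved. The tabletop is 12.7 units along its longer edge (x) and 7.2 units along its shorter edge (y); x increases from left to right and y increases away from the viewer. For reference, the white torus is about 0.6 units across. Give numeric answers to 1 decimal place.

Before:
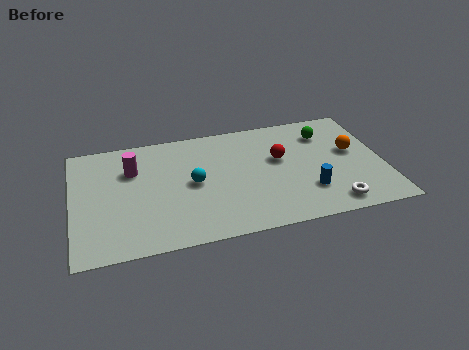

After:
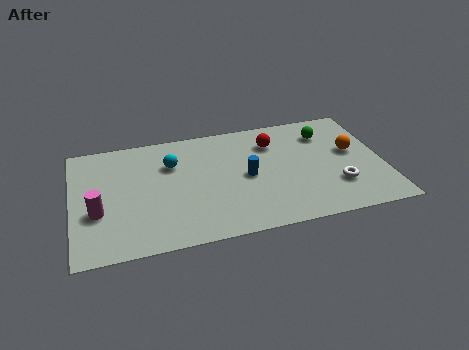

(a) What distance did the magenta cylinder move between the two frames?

2.7

From (2.5, 5.0) to (1.0, 2.7), the magenta cylinder covered √(1.5² + 2.3²) ≈ 2.7 units.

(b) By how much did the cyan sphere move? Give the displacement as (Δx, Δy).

(-0.8, 1.4)

From the two frames, the cyan sphere sits at roughly (4.9, 3.6) before and (4.1, 5.0) after.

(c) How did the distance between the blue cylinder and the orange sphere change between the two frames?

+1.5

Before: roughly 2.9 units apart; after: 4.4. That's 1.5 units further apart.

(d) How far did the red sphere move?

1.1

The red sphere was near (8.5, 4.3) before and (8.3, 5.4) after, so it travelled √(0.2² + 1.1²) ≈ 1.1 units.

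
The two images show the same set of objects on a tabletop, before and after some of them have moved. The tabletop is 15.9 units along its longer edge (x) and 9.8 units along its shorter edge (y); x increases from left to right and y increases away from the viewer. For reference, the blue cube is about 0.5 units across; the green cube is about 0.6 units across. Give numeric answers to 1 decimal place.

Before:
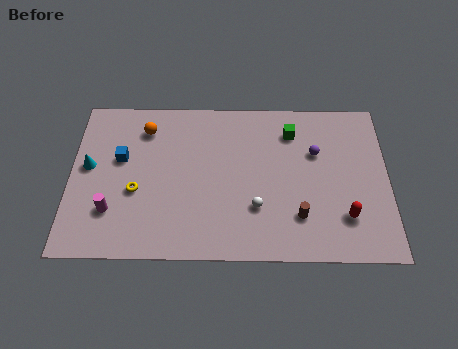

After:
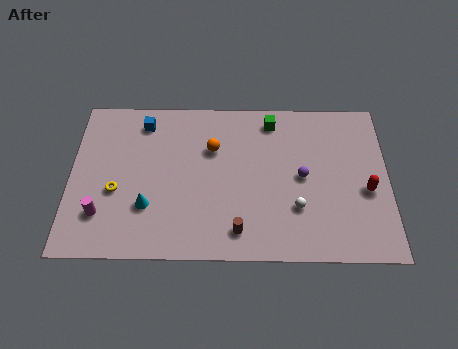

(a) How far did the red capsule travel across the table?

1.9

The red capsule moved from about (13.7, 2.5) to (14.8, 4.1), a distance of √(1.1² + 1.6²) ≈ 1.9.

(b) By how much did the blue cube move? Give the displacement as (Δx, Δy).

(1.1, 2.3)

The blue cube started near (2.5, 5.9) and ended near (3.6, 8.2).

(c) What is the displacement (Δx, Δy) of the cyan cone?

(3.0, -2.4)

The cyan cone started near (0.9, 5.4) and ended near (3.9, 3.0).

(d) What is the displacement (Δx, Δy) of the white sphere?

(2.0, 0.0)

The white sphere was at about (9.3, 3.0) and moved to about (11.3, 3.0).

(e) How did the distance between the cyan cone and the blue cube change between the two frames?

+3.5

Before: roughly 1.7 units apart; after: 5.2. That's 3.5 units further apart.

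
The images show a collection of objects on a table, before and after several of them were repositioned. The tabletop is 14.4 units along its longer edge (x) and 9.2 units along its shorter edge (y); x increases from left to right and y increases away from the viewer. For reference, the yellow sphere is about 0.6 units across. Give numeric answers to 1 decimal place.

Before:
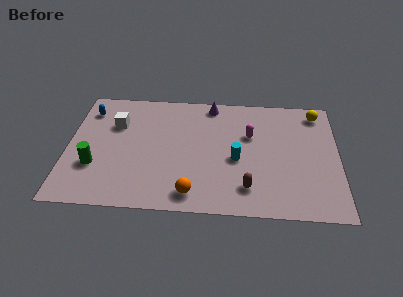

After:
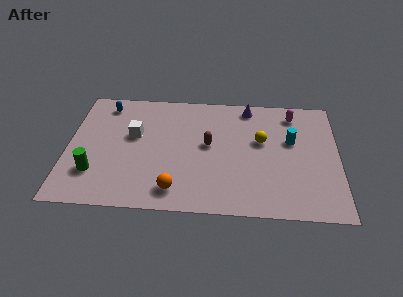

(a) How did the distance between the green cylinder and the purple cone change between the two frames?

+1.8

Before: roughly 8.0 units apart; after: 9.8. That's 1.8 units further apart.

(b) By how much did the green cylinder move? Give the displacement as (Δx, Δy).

(0.0, -0.5)

The green cylinder started near (1.5, 3.0) and ended near (1.5, 2.5).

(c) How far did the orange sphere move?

0.9

The orange sphere moved from about (6.7, 1.3) to (5.8, 1.5), a distance of √(0.9² + 0.2²) ≈ 0.9.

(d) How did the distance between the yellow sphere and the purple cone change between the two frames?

-3.0

They were about 5.7 units apart before and 2.7 after — 3.0 units closer together.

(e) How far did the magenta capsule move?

2.9

The magenta capsule moved from about (9.7, 5.9) to (12.0, 7.7), a distance of √(2.3² + 1.8²) ≈ 2.9.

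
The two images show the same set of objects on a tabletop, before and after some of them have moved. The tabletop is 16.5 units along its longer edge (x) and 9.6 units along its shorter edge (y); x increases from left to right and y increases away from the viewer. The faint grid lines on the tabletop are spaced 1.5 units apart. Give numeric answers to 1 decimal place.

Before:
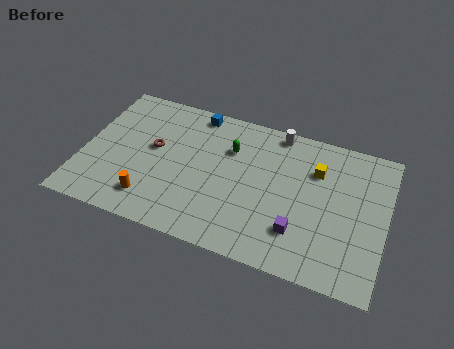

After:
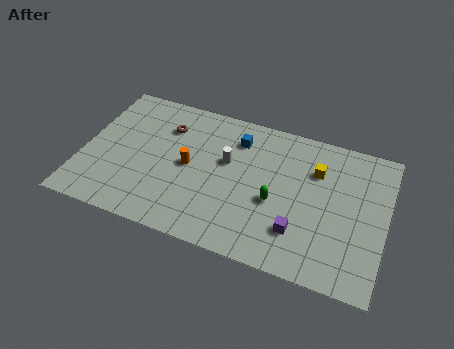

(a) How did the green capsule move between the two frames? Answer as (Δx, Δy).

(2.7, -2.7)

The green capsule started near (7.9, 6.7) and ended near (10.6, 4.0).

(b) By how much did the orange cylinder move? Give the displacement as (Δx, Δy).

(1.8, 2.9)

The orange cylinder was at about (4.0, 1.9) and moved to about (5.8, 4.8).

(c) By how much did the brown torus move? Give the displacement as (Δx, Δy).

(0.5, 1.7)

From the two frames, the brown torus sits at roughly (3.8, 5.4) before and (4.3, 7.1) after.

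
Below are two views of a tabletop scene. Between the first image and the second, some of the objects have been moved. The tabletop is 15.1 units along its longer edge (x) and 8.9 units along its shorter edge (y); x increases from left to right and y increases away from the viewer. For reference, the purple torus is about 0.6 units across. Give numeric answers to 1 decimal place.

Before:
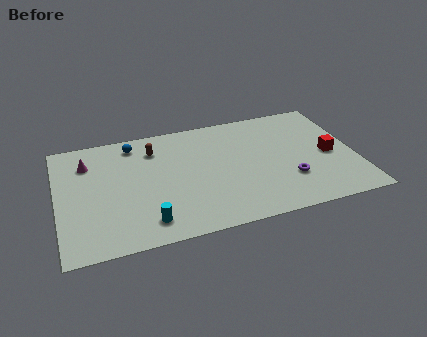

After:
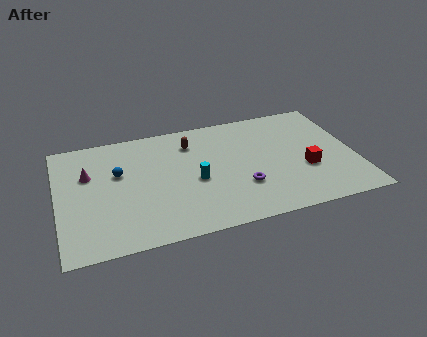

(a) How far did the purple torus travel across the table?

2.4

From (11.6, 2.7) to (9.2, 2.8), the purple torus covered √(2.4² + 0.1²) ≈ 2.4 units.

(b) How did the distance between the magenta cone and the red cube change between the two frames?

-1.3

The distance was about 12.5 in the first image and 11.2 in the second, so they moved 1.3 units closer together.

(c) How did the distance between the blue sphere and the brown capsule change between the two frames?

+2.8

Before: roughly 1.2 units apart; after: 4.0. That's 2.8 units further apart.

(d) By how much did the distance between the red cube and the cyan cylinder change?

-4.2

The distance was about 9.8 in the first image and 5.6 in the second, so they moved 4.2 units closer together.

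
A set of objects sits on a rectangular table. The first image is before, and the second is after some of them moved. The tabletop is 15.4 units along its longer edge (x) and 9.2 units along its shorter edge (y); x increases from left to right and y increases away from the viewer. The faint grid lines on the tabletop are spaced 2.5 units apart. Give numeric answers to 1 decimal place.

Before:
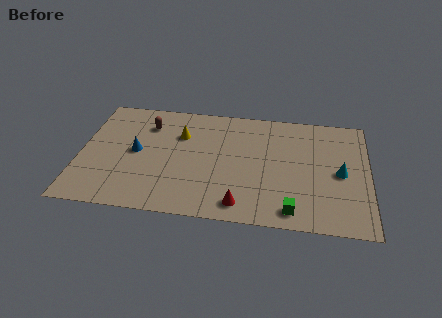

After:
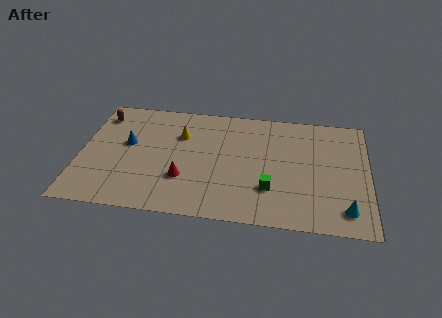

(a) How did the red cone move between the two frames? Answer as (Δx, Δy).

(-3.1, 1.6)

The red cone was at about (8.7, 1.3) and moved to about (5.6, 2.9).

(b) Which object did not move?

the yellow cone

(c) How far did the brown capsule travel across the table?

2.6

From (3.5, 7.0) to (0.9, 7.5), the brown capsule covered √(2.6² + 0.5²) ≈ 2.6 units.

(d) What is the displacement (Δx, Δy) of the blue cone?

(-0.5, 0.6)

The blue cone started near (3.0, 4.7) and ended near (2.5, 5.3).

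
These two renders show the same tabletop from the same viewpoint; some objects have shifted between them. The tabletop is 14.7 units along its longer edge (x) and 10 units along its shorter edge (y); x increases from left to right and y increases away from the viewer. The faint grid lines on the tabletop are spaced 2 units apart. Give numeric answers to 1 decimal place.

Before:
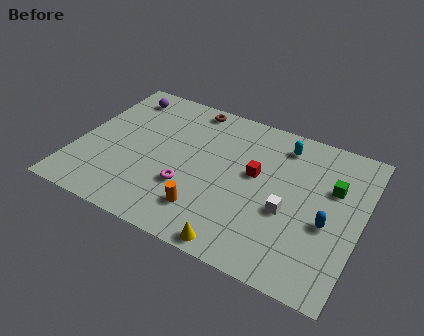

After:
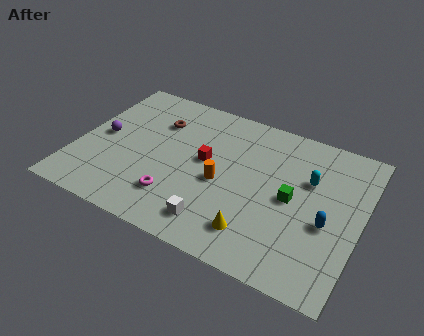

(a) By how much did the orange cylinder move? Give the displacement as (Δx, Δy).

(0.5, 2.2)

The orange cylinder was at about (7.1, 2.2) and moved to about (7.6, 4.4).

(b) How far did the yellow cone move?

1.4

From (9.0, 0.8) to (9.7, 2.0), the yellow cone covered √(0.7² + 1.2²) ≈ 1.4 units.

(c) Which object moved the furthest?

the white cube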